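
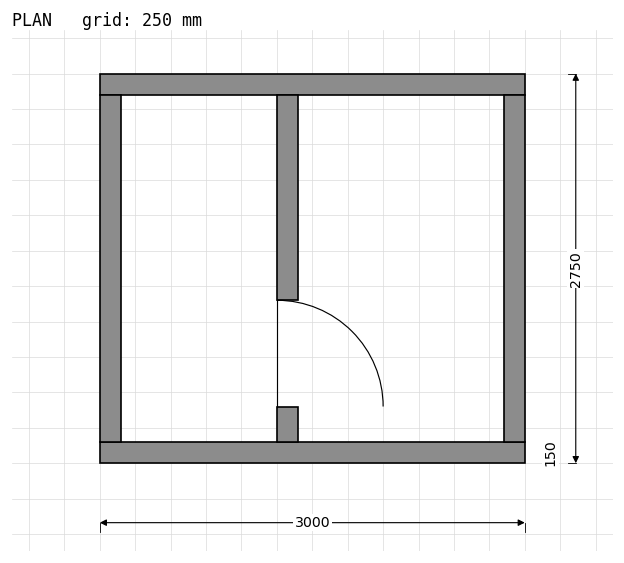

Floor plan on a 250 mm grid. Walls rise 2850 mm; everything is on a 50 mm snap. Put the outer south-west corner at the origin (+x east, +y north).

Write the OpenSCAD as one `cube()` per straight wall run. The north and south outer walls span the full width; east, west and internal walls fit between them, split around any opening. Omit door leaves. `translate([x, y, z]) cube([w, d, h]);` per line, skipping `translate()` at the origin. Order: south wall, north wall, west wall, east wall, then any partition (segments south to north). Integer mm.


cube([3000, 150, 2850]);
translate([0, 2600, 0]) cube([3000, 150, 2850]);
translate([0, 150, 0]) cube([150, 2450, 2850]);
translate([2850, 150, 0]) cube([150, 2450, 2850]);
translate([1250, 150, 0]) cube([150, 250, 2850]);
translate([1250, 1150, 0]) cube([150, 1450, 2850]);


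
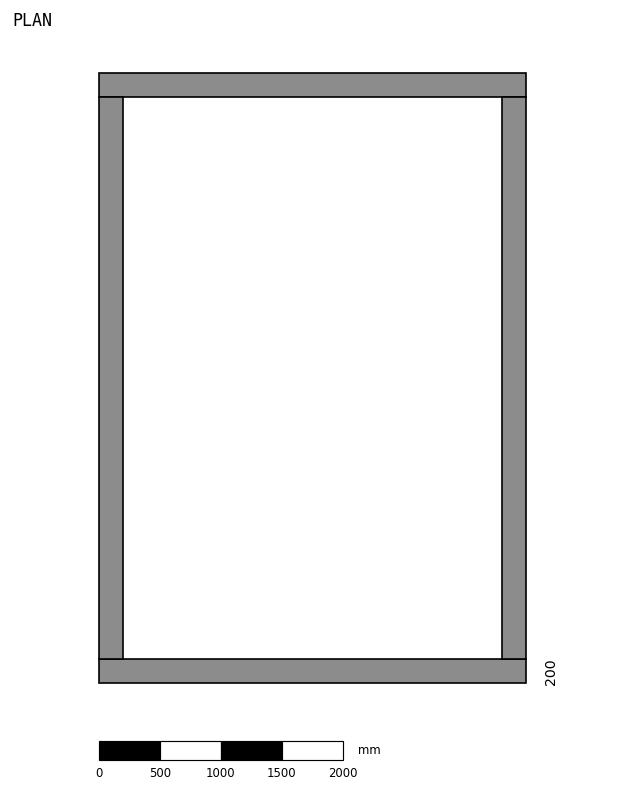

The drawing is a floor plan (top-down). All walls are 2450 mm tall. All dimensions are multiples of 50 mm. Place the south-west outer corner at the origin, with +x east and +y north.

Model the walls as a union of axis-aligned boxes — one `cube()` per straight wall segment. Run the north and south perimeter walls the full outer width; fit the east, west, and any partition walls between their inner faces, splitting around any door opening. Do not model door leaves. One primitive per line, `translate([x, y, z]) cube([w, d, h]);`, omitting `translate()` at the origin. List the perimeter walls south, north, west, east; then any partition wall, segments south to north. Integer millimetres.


cube([3500, 200, 2450]);
translate([0, 4800, 0]) cube([3500, 200, 2450]);
translate([0, 200, 0]) cube([200, 4600, 2450]);
translate([3300, 200, 0]) cube([200, 4600, 2450]);


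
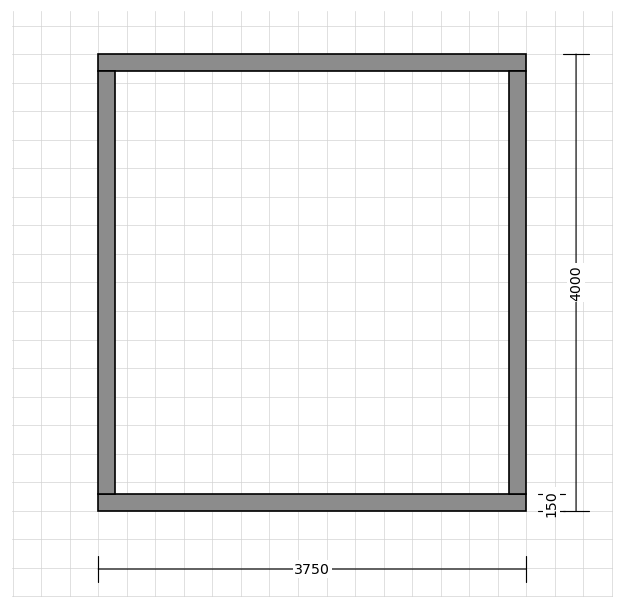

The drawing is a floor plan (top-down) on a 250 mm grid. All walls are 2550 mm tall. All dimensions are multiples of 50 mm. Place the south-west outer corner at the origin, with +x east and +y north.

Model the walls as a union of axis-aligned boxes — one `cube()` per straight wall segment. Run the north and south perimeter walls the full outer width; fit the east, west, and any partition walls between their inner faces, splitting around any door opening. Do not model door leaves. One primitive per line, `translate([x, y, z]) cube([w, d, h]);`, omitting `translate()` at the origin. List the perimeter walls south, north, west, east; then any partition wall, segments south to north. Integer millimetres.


cube([3750, 150, 2550]);
translate([0, 3850, 0]) cube([3750, 150, 2550]);
translate([0, 150, 0]) cube([150, 3700, 2550]);
translate([3600, 150, 0]) cube([150, 3700, 2550]);


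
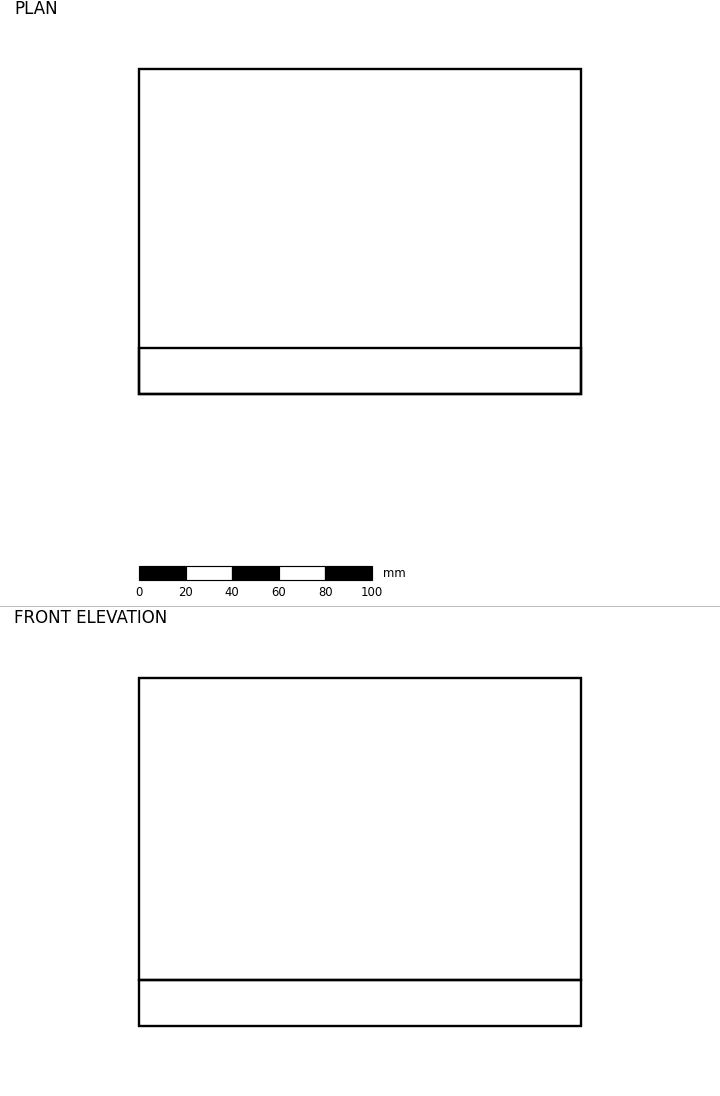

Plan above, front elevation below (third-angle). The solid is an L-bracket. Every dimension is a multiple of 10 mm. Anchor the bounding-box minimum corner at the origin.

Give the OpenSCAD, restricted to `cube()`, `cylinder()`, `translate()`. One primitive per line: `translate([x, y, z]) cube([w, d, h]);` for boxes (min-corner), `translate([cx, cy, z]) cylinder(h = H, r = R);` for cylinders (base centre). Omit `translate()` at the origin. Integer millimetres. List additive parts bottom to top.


cube([190, 140, 20]);
translate([0, 0, 20]) cube([190, 20, 130]);


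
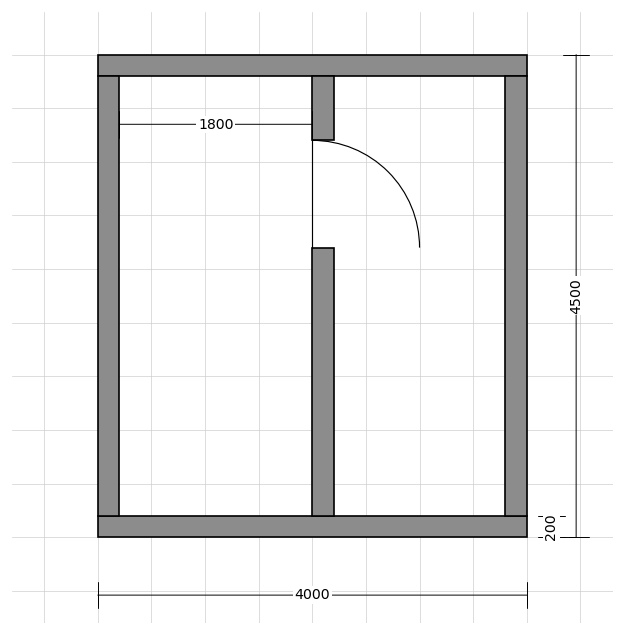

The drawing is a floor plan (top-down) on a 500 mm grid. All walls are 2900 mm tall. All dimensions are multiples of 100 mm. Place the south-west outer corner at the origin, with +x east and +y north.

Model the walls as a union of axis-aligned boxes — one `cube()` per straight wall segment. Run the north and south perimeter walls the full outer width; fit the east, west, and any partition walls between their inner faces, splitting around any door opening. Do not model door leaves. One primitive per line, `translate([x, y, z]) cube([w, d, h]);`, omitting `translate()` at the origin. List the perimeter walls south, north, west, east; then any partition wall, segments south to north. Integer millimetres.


cube([4000, 200, 2900]);
translate([0, 4300, 0]) cube([4000, 200, 2900]);
translate([0, 200, 0]) cube([200, 4100, 2900]);
translate([3800, 200, 0]) cube([200, 4100, 2900]);
translate([2000, 200, 0]) cube([200, 2500, 2900]);
translate([2000, 3700, 0]) cube([200, 600, 2900]);


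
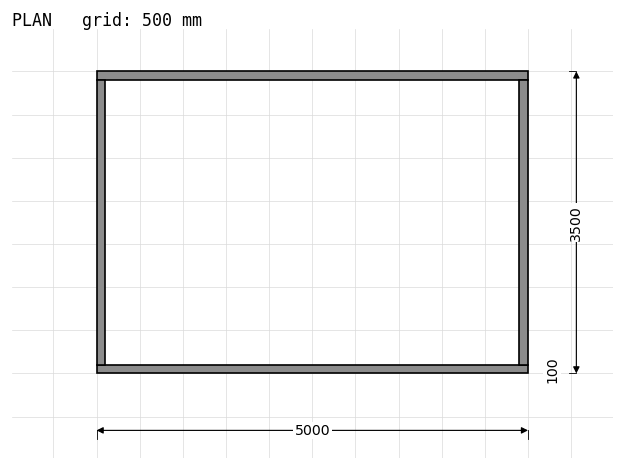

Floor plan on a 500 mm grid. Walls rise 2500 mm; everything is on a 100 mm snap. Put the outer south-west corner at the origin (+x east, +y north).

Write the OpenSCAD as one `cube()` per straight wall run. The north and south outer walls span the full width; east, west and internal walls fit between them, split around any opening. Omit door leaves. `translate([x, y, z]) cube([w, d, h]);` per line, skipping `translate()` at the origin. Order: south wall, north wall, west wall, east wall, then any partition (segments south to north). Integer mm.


cube([5000, 100, 2500]);
translate([0, 3400, 0]) cube([5000, 100, 2500]);
translate([0, 100, 0]) cube([100, 3300, 2500]);
translate([4900, 100, 0]) cube([100, 3300, 2500]);


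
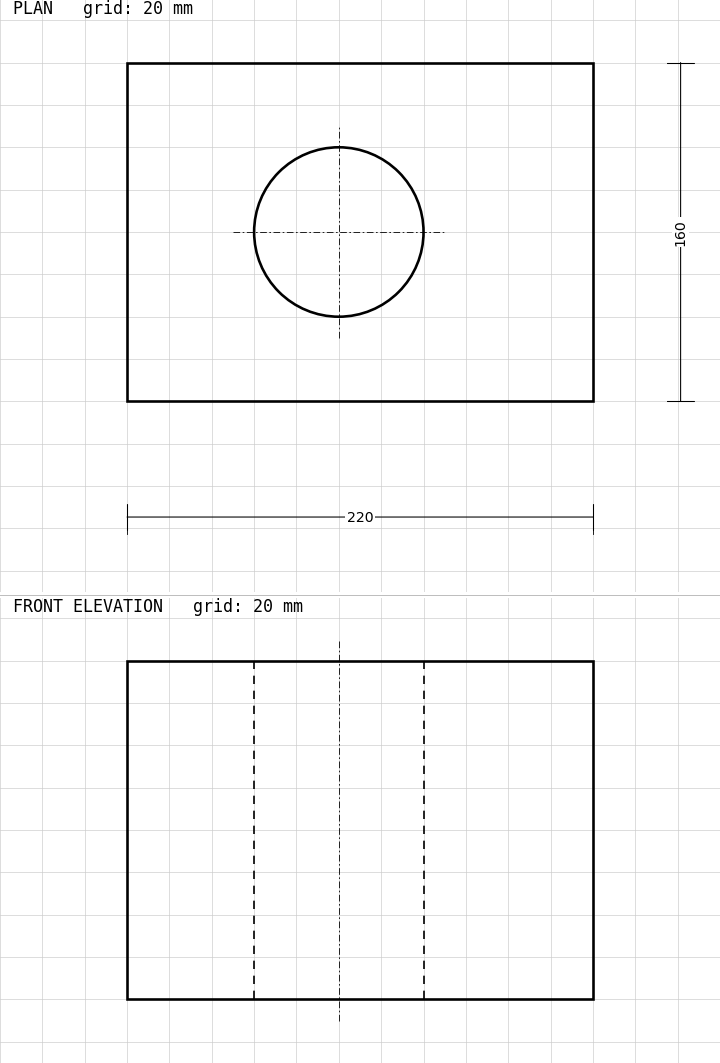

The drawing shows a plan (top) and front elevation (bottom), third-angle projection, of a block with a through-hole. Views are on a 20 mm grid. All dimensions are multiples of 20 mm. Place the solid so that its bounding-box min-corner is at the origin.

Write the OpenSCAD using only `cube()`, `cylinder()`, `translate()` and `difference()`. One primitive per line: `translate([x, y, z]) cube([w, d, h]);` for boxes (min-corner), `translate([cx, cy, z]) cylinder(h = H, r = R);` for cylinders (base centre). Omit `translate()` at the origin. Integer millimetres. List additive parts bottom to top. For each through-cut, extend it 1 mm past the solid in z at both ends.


difference() {
  cube([220, 160, 160]);
  translate([100, 80, -1]) cylinder(h = 162, r = 40);
}


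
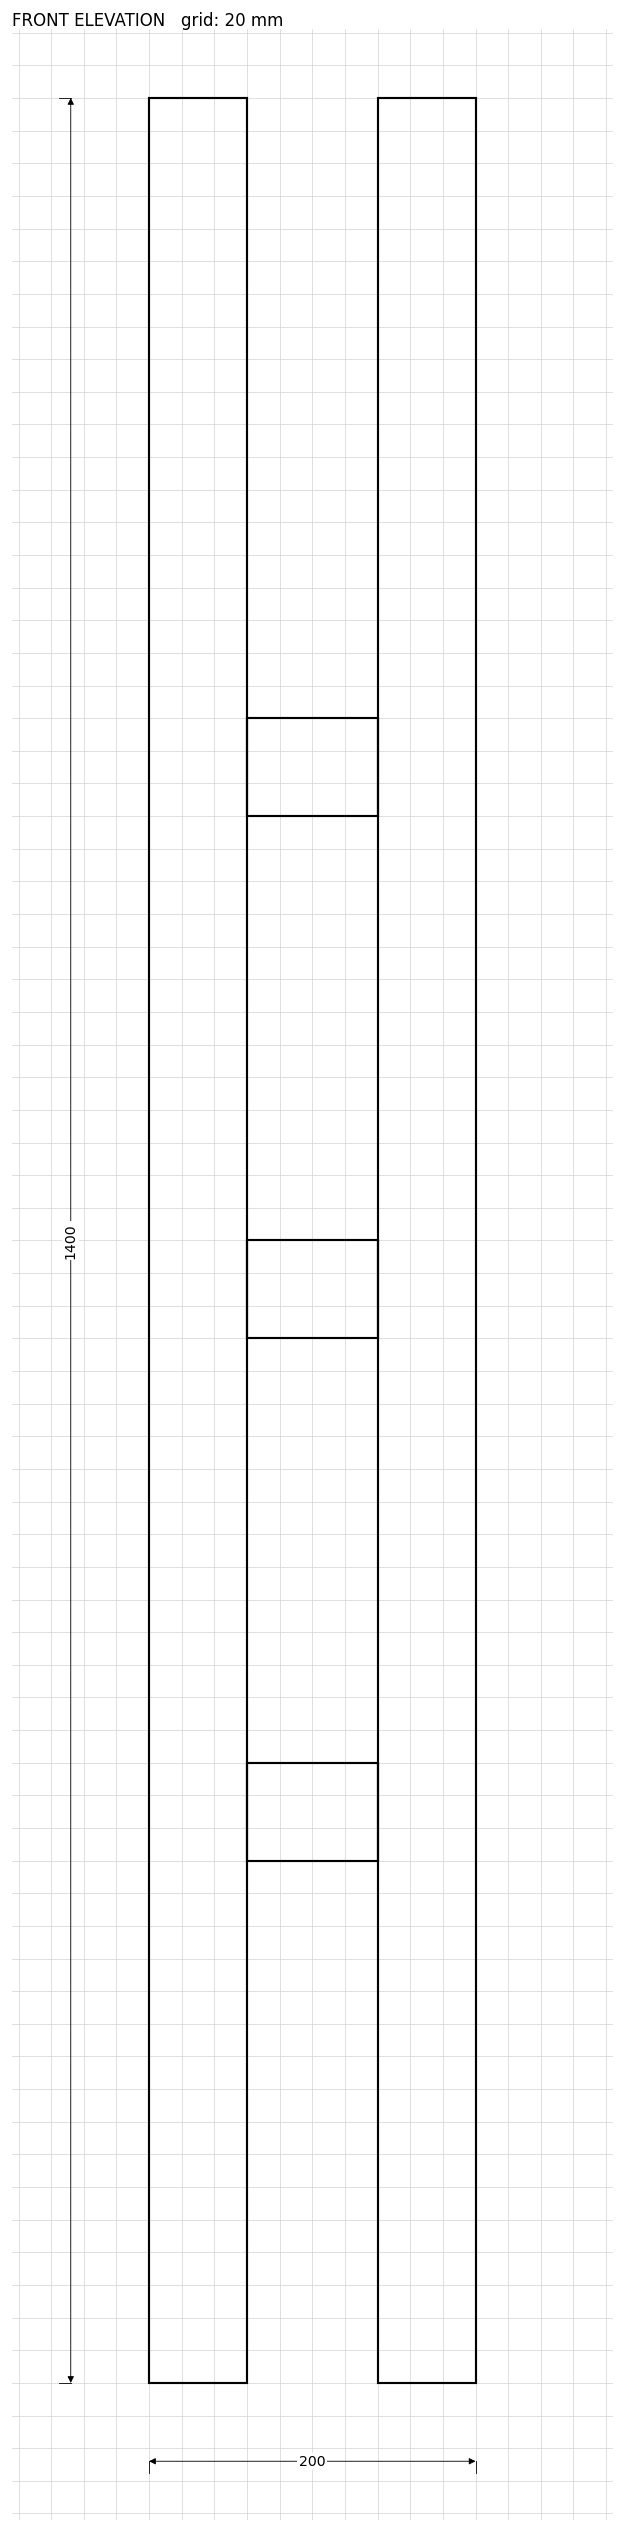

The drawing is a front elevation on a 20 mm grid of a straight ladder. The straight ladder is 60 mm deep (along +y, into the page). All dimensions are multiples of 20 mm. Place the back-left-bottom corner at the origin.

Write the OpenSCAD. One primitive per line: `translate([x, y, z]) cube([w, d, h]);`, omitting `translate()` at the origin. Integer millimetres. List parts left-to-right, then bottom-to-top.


cube([60, 60, 1400]);
translate([60, 0, 320]) cube([80, 60, 60]);
translate([60, 0, 640]) cube([80, 60, 60]);
translate([60, 0, 960]) cube([80, 60, 60]);
translate([140, 0, 0]) cube([60, 60, 1400]);


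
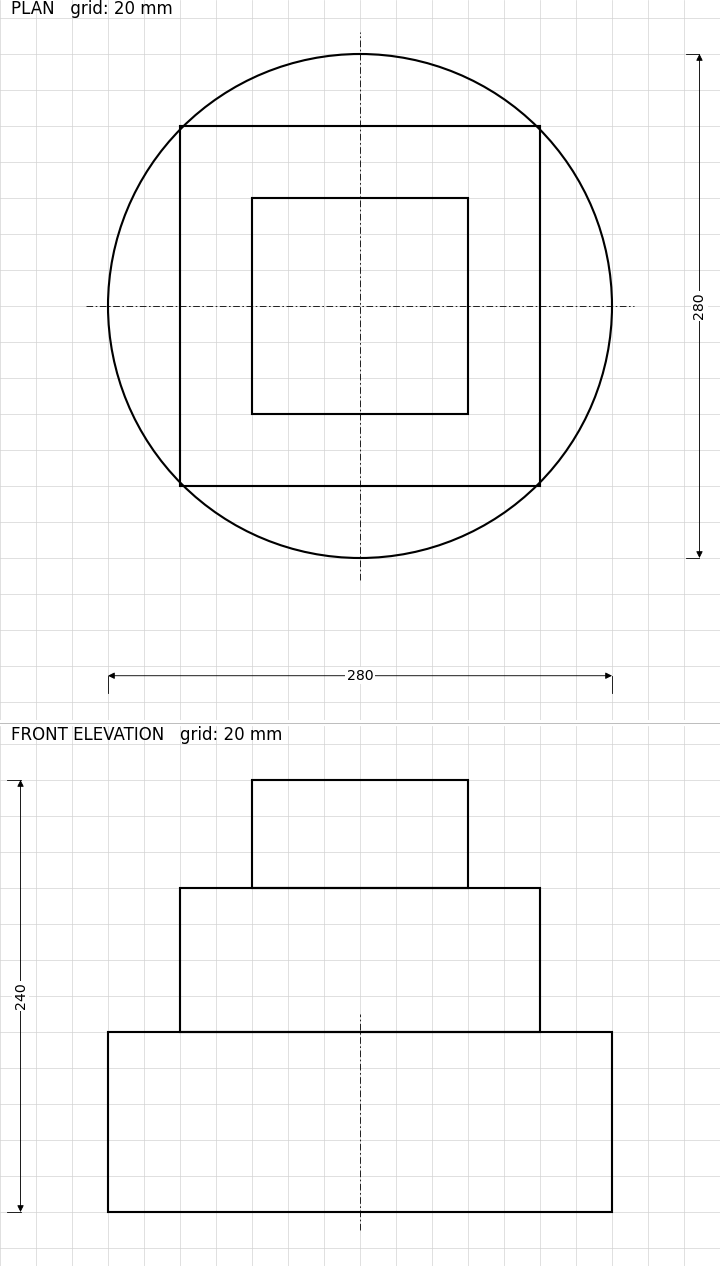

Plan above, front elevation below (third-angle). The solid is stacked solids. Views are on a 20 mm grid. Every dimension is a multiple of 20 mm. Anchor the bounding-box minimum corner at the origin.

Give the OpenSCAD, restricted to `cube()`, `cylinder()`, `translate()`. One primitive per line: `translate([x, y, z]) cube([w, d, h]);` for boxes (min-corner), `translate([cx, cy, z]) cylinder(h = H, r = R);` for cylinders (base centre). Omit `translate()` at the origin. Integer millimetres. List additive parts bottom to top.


translate([140, 140, 0]) cylinder(h = 100, r = 140);
translate([40, 40, 100]) cube([200, 200, 80]);
translate([80, 80, 180]) cube([120, 120, 60]);


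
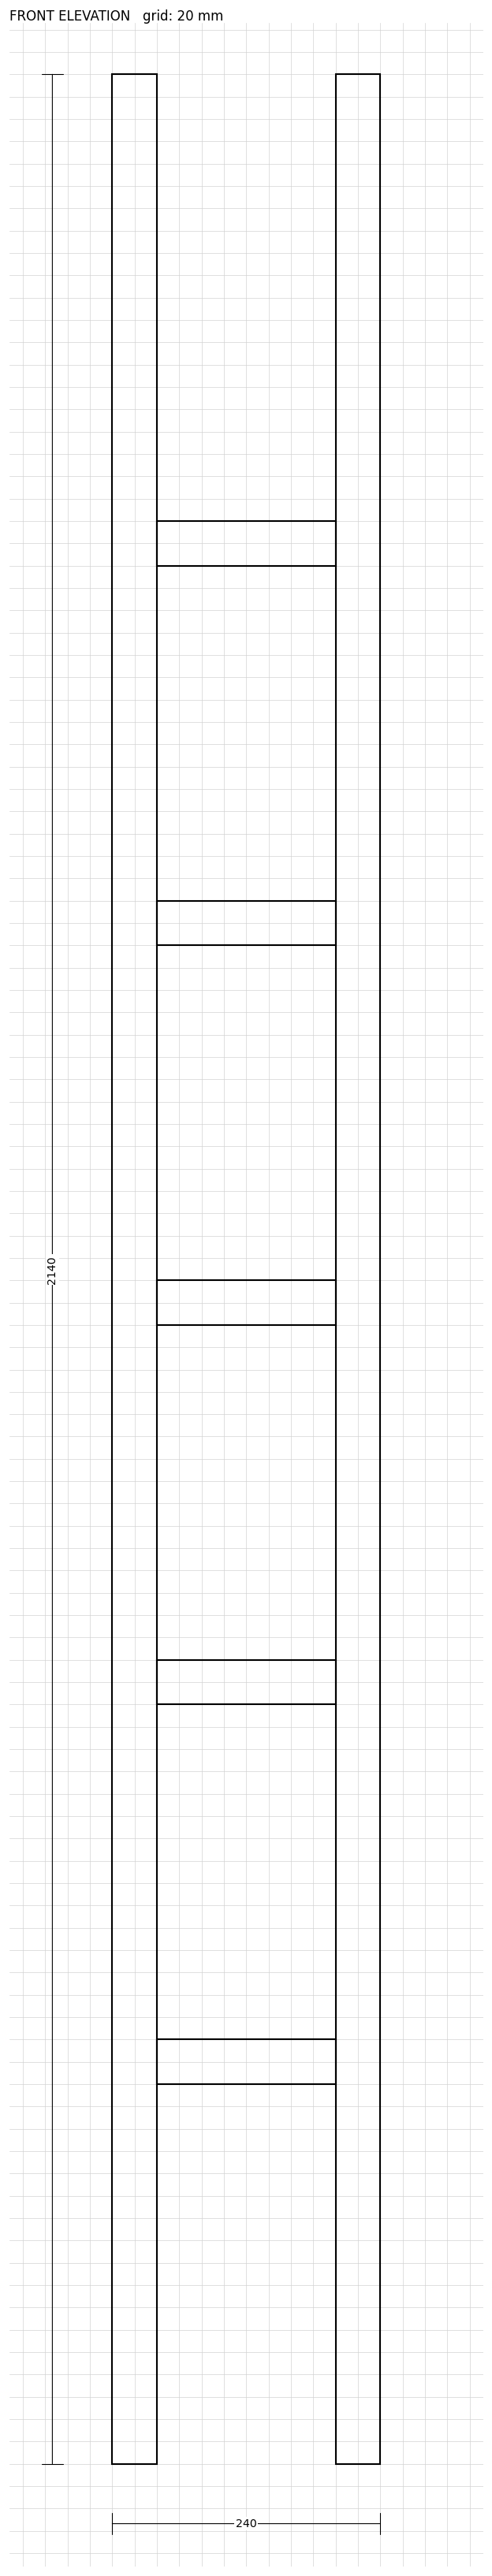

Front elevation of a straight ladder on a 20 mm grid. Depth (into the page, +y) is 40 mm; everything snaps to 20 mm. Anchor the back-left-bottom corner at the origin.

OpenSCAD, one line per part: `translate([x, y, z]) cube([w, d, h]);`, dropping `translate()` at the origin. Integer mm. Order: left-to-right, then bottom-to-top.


cube([40, 40, 2140]);
translate([40, 0, 340]) cube([160, 40, 40]);
translate([40, 0, 680]) cube([160, 40, 40]);
translate([40, 0, 1020]) cube([160, 40, 40]);
translate([40, 0, 1360]) cube([160, 40, 40]);
translate([40, 0, 1700]) cube([160, 40, 40]);
translate([200, 0, 0]) cube([40, 40, 2140]);


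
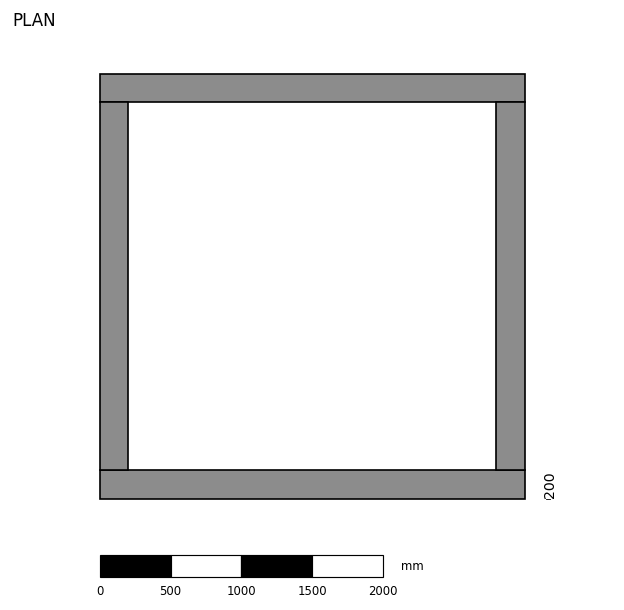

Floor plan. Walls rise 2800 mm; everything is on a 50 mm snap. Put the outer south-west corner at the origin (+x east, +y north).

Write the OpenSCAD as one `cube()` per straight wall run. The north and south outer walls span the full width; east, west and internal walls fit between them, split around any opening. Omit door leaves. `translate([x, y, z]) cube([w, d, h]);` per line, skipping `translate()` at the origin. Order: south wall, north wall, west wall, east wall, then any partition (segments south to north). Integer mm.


cube([3000, 200, 2800]);
translate([0, 2800, 0]) cube([3000, 200, 2800]);
translate([0, 200, 0]) cube([200, 2600, 2800]);
translate([2800, 200, 0]) cube([200, 2600, 2800]);


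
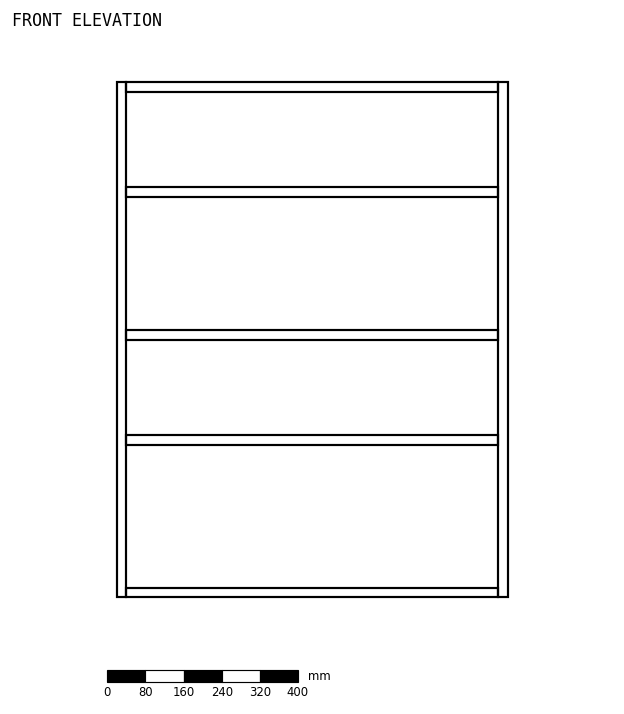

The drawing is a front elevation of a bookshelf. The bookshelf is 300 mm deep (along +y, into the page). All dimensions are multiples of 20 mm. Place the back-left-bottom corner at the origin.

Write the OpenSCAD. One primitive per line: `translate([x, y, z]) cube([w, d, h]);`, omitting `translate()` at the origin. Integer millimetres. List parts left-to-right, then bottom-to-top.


cube([20, 300, 1080]);
translate([20, 0, 0]) cube([780, 300, 20]);
translate([20, 0, 320]) cube([780, 300, 20]);
translate([20, 0, 540]) cube([780, 300, 20]);
translate([20, 0, 840]) cube([780, 300, 20]);
translate([20, 0, 1060]) cube([780, 300, 20]);
translate([800, 0, 0]) cube([20, 300, 1080]);


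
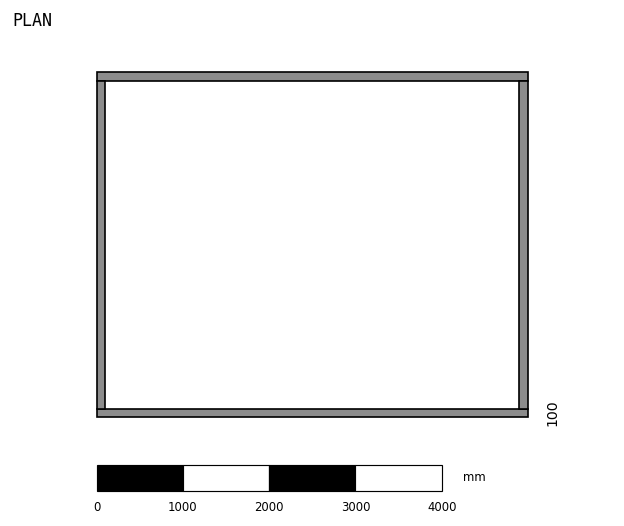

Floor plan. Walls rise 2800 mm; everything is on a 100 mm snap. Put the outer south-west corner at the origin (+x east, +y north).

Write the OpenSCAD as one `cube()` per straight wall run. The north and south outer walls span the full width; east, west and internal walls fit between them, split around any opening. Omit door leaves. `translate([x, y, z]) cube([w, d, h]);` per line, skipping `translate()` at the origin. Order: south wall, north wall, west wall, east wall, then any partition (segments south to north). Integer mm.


cube([5000, 100, 2800]);
translate([0, 3900, 0]) cube([5000, 100, 2800]);
translate([0, 100, 0]) cube([100, 3800, 2800]);
translate([4900, 100, 0]) cube([100, 3800, 2800]);


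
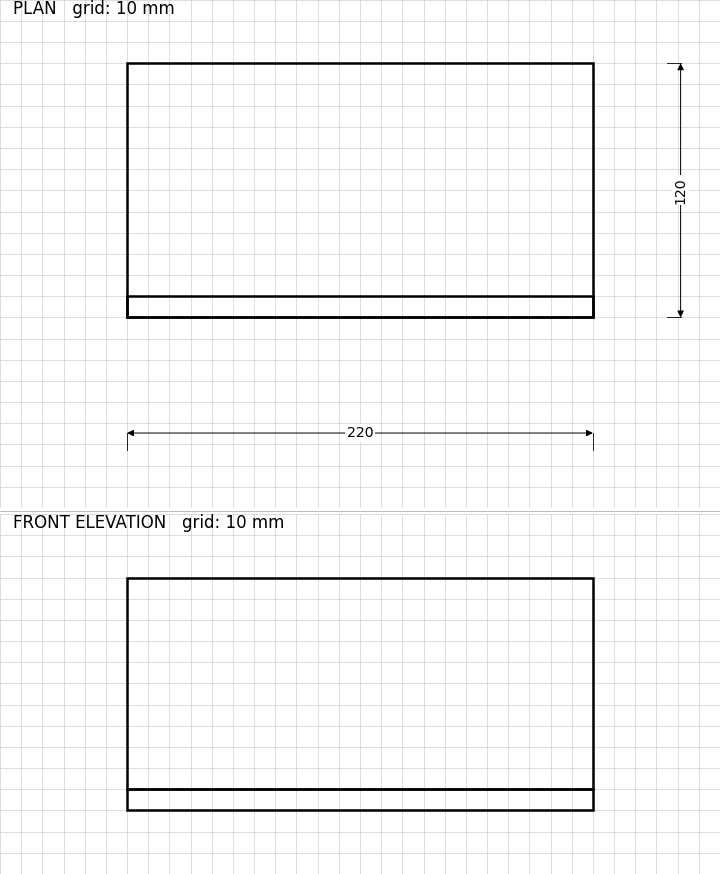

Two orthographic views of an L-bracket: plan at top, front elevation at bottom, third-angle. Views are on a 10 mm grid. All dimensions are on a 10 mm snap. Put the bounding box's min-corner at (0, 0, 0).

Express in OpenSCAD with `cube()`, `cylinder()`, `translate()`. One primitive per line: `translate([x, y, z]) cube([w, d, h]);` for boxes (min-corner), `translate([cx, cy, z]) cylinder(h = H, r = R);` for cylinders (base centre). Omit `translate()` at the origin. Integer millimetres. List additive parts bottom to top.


cube([220, 120, 10]);
translate([0, 0, 10]) cube([220, 10, 100]);


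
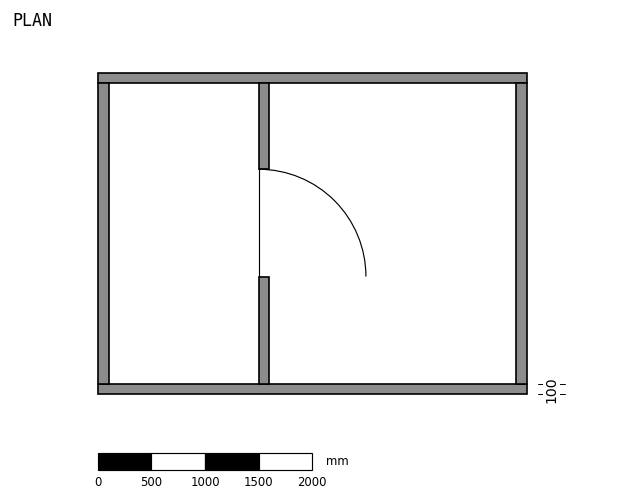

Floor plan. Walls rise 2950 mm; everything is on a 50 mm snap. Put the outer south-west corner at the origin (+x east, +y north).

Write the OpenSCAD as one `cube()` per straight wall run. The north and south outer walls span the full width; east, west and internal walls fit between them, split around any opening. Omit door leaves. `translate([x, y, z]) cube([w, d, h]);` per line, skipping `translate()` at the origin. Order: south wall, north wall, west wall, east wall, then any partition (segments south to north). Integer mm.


cube([4000, 100, 2950]);
translate([0, 2900, 0]) cube([4000, 100, 2950]);
translate([0, 100, 0]) cube([100, 2800, 2950]);
translate([3900, 100, 0]) cube([100, 2800, 2950]);
translate([1500, 100, 0]) cube([100, 1000, 2950]);
translate([1500, 2100, 0]) cube([100, 800, 2950]);


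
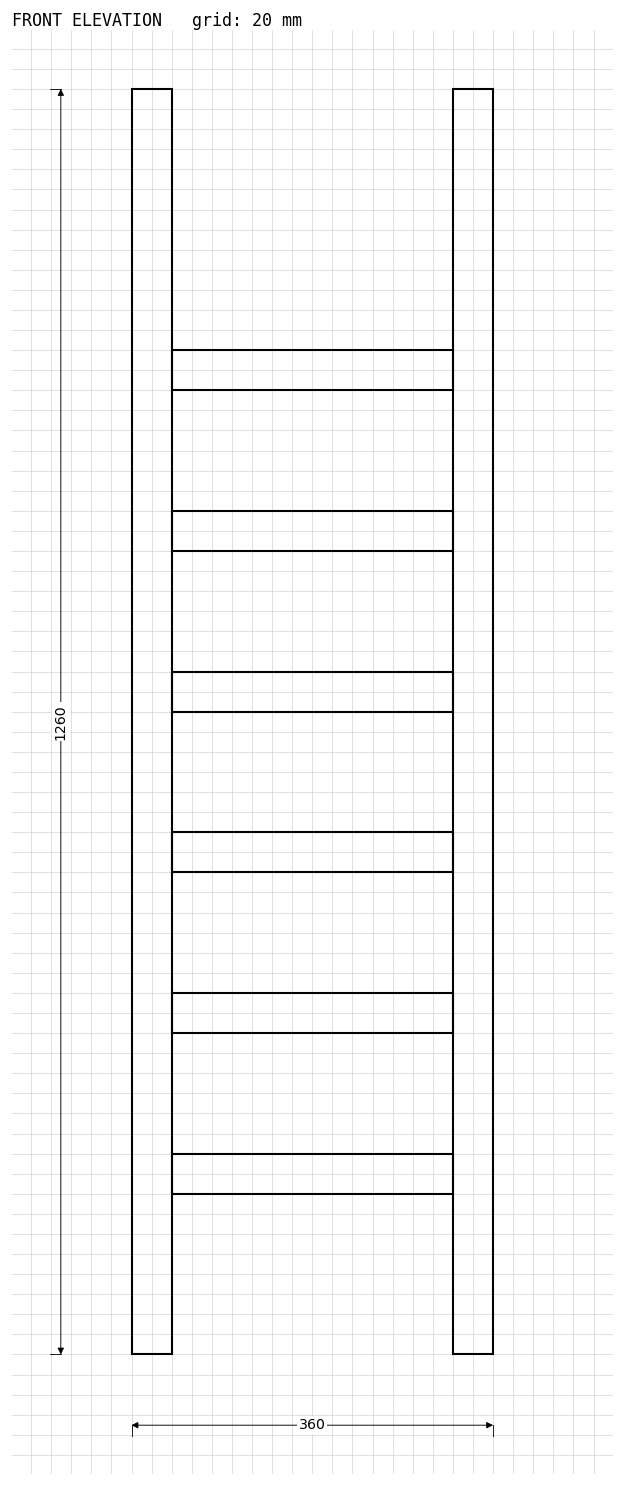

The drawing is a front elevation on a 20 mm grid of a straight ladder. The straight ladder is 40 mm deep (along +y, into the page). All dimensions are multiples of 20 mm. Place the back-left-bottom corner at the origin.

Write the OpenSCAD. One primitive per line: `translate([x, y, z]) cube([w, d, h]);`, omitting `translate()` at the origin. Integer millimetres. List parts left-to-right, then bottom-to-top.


cube([40, 40, 1260]);
translate([40, 0, 160]) cube([280, 40, 40]);
translate([40, 0, 320]) cube([280, 40, 40]);
translate([40, 0, 480]) cube([280, 40, 40]);
translate([40, 0, 640]) cube([280, 40, 40]);
translate([40, 0, 800]) cube([280, 40, 40]);
translate([40, 0, 960]) cube([280, 40, 40]);
translate([320, 0, 0]) cube([40, 40, 1260]);


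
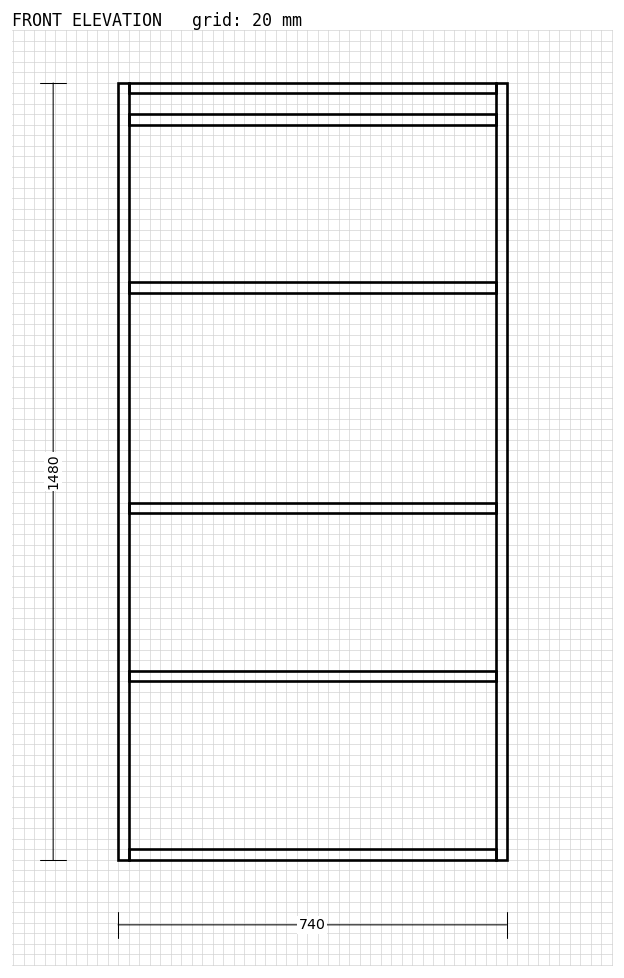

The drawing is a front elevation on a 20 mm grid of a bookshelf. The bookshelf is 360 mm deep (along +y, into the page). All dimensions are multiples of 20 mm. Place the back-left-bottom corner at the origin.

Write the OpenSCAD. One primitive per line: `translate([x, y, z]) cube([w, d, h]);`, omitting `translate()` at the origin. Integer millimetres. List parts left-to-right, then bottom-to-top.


cube([20, 360, 1480]);
translate([20, 0, 0]) cube([700, 360, 20]);
translate([20, 0, 340]) cube([700, 360, 20]);
translate([20, 0, 660]) cube([700, 360, 20]);
translate([20, 0, 1080]) cube([700, 360, 20]);
translate([20, 0, 1400]) cube([700, 360, 20]);
translate([20, 0, 1460]) cube([700, 360, 20]);
translate([720, 0, 0]) cube([20, 360, 1480]);


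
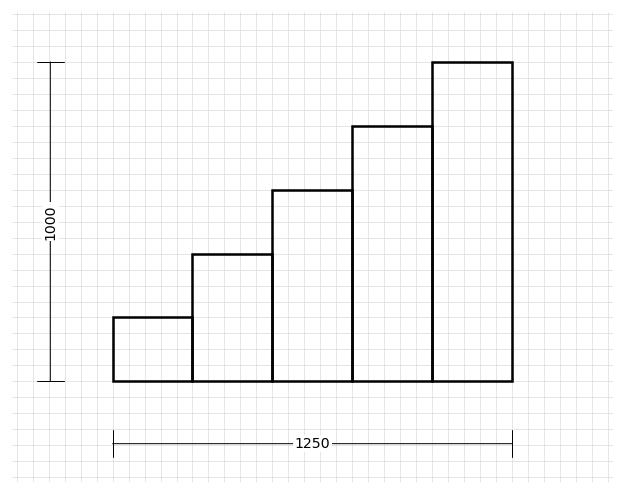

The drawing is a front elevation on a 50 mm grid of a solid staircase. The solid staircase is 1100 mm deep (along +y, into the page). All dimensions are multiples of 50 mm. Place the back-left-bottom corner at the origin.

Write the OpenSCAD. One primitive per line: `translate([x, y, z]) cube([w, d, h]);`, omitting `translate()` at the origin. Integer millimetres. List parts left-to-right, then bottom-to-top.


cube([250, 1100, 200]);
translate([250, 0, 0]) cube([250, 1100, 400]);
translate([500, 0, 0]) cube([250, 1100, 600]);
translate([750, 0, 0]) cube([250, 1100, 800]);
translate([1000, 0, 0]) cube([250, 1100, 1000]);


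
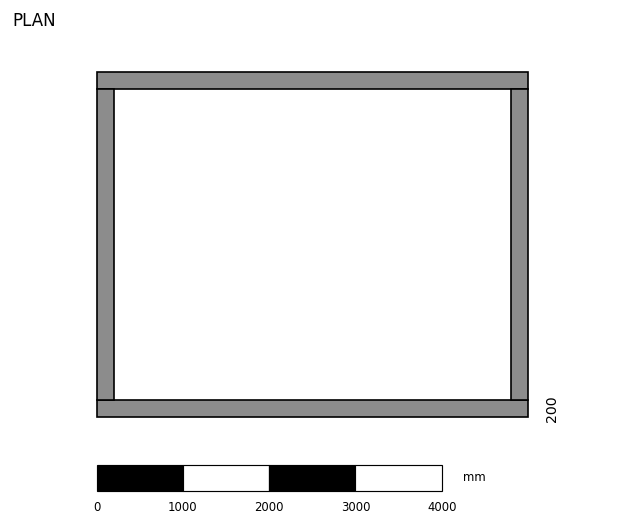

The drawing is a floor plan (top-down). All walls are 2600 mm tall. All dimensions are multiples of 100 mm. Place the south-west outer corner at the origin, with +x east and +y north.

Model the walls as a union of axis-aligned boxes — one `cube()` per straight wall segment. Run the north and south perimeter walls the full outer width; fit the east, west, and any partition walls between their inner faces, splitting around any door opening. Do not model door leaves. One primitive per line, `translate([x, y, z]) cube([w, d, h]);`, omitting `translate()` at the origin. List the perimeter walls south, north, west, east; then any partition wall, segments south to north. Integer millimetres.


cube([5000, 200, 2600]);
translate([0, 3800, 0]) cube([5000, 200, 2600]);
translate([0, 200, 0]) cube([200, 3600, 2600]);
translate([4800, 200, 0]) cube([200, 3600, 2600]);


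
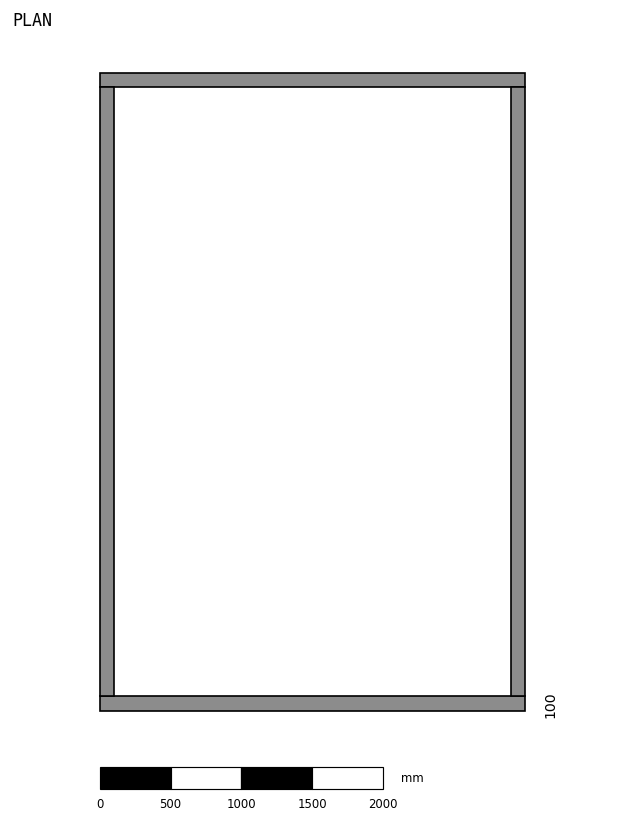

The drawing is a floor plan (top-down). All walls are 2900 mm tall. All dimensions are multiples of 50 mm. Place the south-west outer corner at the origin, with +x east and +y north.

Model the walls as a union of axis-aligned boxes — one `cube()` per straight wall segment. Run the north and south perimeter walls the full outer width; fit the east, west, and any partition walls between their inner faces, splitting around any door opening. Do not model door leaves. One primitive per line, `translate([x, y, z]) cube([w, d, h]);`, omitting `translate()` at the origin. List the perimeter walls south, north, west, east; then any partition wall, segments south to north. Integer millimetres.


cube([3000, 100, 2900]);
translate([0, 4400, 0]) cube([3000, 100, 2900]);
translate([0, 100, 0]) cube([100, 4300, 2900]);
translate([2900, 100, 0]) cube([100, 4300, 2900]);


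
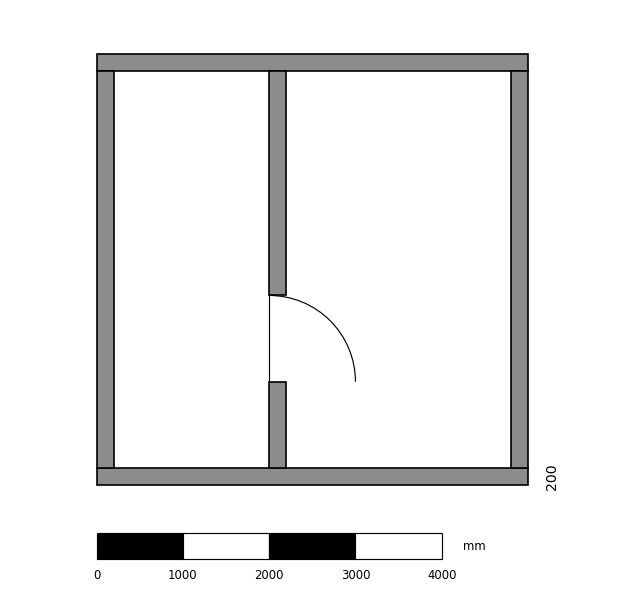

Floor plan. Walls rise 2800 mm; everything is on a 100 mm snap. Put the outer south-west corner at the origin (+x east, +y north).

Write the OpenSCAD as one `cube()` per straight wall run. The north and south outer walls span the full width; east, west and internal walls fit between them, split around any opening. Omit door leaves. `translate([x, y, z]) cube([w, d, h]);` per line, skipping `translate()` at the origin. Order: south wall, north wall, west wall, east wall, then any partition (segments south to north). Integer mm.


cube([5000, 200, 2800]);
translate([0, 4800, 0]) cube([5000, 200, 2800]);
translate([0, 200, 0]) cube([200, 4600, 2800]);
translate([4800, 200, 0]) cube([200, 4600, 2800]);
translate([2000, 200, 0]) cube([200, 1000, 2800]);
translate([2000, 2200, 0]) cube([200, 2600, 2800]);


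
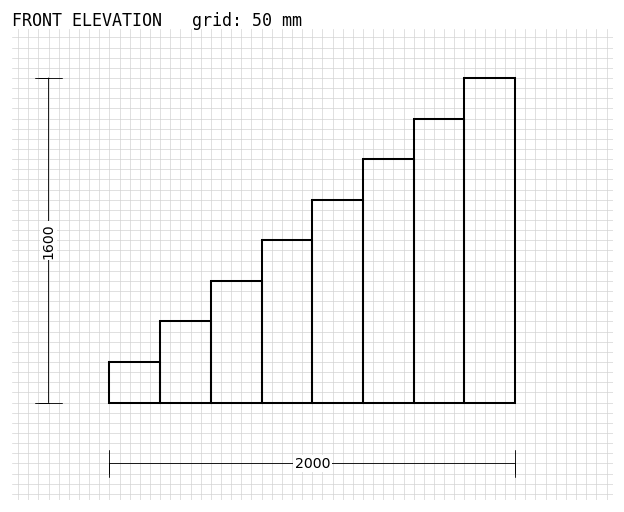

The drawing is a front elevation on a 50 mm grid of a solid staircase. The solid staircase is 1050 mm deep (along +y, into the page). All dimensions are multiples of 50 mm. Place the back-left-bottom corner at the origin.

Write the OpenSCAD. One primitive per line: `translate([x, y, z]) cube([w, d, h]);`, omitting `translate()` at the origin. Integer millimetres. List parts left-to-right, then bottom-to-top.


cube([250, 1050, 200]);
translate([250, 0, 0]) cube([250, 1050, 400]);
translate([500, 0, 0]) cube([250, 1050, 600]);
translate([750, 0, 0]) cube([250, 1050, 800]);
translate([1000, 0, 0]) cube([250, 1050, 1000]);
translate([1250, 0, 0]) cube([250, 1050, 1200]);
translate([1500, 0, 0]) cube([250, 1050, 1400]);
translate([1750, 0, 0]) cube([250, 1050, 1600]);


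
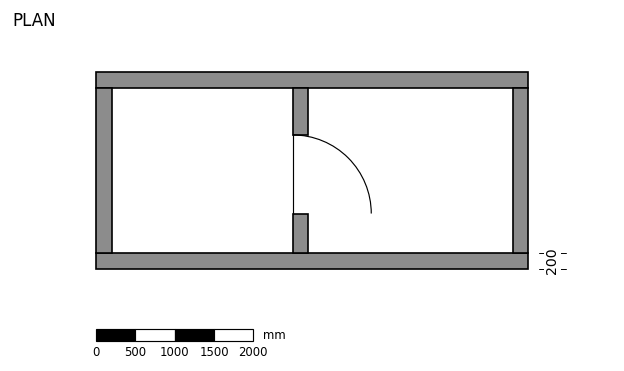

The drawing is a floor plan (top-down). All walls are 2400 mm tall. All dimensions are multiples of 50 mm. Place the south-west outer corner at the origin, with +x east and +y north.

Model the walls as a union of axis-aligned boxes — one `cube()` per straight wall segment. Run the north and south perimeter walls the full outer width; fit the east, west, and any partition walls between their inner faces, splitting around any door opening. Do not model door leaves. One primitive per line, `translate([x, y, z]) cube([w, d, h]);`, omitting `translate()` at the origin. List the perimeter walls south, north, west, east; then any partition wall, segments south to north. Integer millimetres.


cube([5500, 200, 2400]);
translate([0, 2300, 0]) cube([5500, 200, 2400]);
translate([0, 200, 0]) cube([200, 2100, 2400]);
translate([5300, 200, 0]) cube([200, 2100, 2400]);
translate([2500, 200, 0]) cube([200, 500, 2400]);
translate([2500, 1700, 0]) cube([200, 600, 2400]);


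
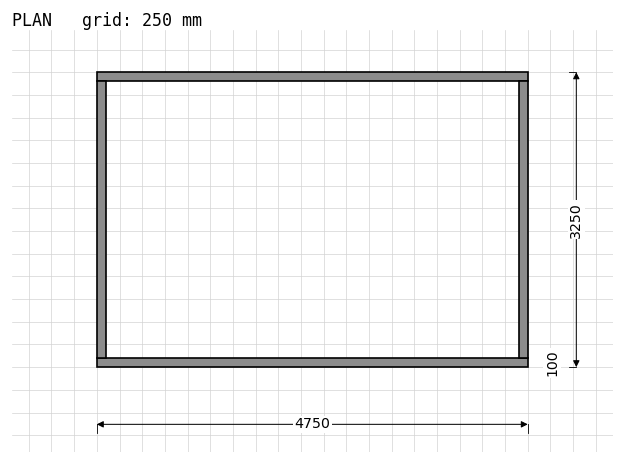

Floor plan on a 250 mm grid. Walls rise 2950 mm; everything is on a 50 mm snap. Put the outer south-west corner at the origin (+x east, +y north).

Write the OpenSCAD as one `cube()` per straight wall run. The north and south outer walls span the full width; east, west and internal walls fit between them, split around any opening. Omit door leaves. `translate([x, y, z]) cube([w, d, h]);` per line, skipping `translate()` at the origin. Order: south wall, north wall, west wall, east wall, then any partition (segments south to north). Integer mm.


cube([4750, 100, 2950]);
translate([0, 3150, 0]) cube([4750, 100, 2950]);
translate([0, 100, 0]) cube([100, 3050, 2950]);
translate([4650, 100, 0]) cube([100, 3050, 2950]);


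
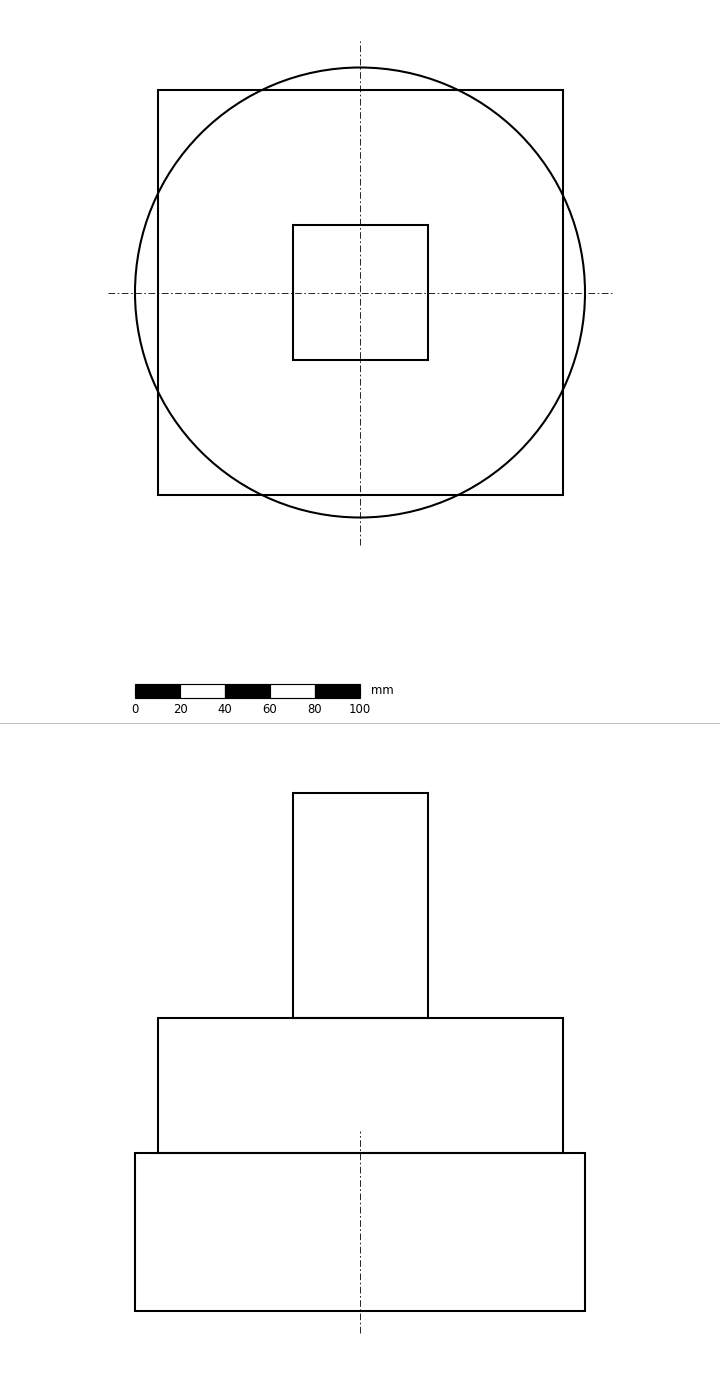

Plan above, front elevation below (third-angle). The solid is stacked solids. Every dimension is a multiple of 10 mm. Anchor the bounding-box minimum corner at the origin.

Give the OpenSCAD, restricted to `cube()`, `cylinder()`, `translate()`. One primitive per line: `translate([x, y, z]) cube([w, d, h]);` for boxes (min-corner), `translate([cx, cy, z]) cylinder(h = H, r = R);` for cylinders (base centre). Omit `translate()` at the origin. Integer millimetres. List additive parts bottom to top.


translate([100, 100, 0]) cylinder(h = 70, r = 100);
translate([10, 10, 70]) cube([180, 180, 60]);
translate([70, 70, 130]) cube([60, 60, 100]);


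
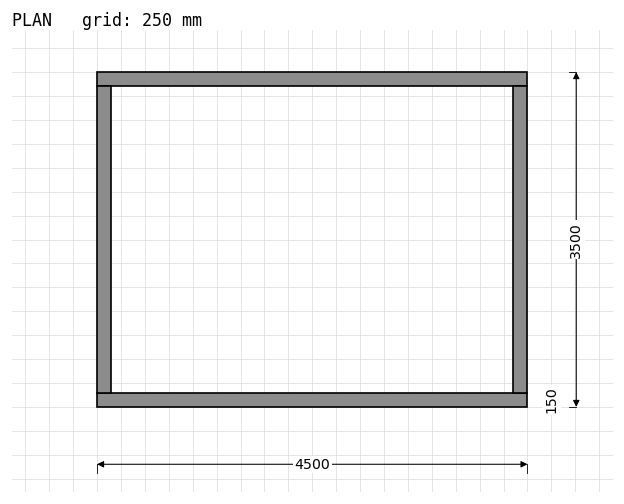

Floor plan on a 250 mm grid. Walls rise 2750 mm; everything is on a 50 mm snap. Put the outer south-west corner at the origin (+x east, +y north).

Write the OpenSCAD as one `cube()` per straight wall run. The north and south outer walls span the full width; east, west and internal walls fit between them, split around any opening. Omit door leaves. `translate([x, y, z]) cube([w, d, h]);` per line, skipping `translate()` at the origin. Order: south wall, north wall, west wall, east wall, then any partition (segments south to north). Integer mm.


cube([4500, 150, 2750]);
translate([0, 3350, 0]) cube([4500, 150, 2750]);
translate([0, 150, 0]) cube([150, 3200, 2750]);
translate([4350, 150, 0]) cube([150, 3200, 2750]);


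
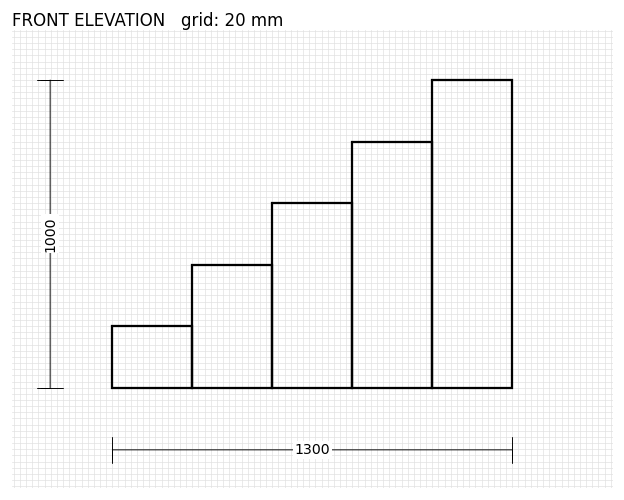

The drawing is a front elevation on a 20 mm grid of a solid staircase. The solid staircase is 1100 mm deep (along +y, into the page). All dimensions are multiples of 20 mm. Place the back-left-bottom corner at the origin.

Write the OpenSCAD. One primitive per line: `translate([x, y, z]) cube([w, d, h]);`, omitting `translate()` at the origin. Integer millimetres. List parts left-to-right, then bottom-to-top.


cube([260, 1100, 200]);
translate([260, 0, 0]) cube([260, 1100, 400]);
translate([520, 0, 0]) cube([260, 1100, 600]);
translate([780, 0, 0]) cube([260, 1100, 800]);
translate([1040, 0, 0]) cube([260, 1100, 1000]);


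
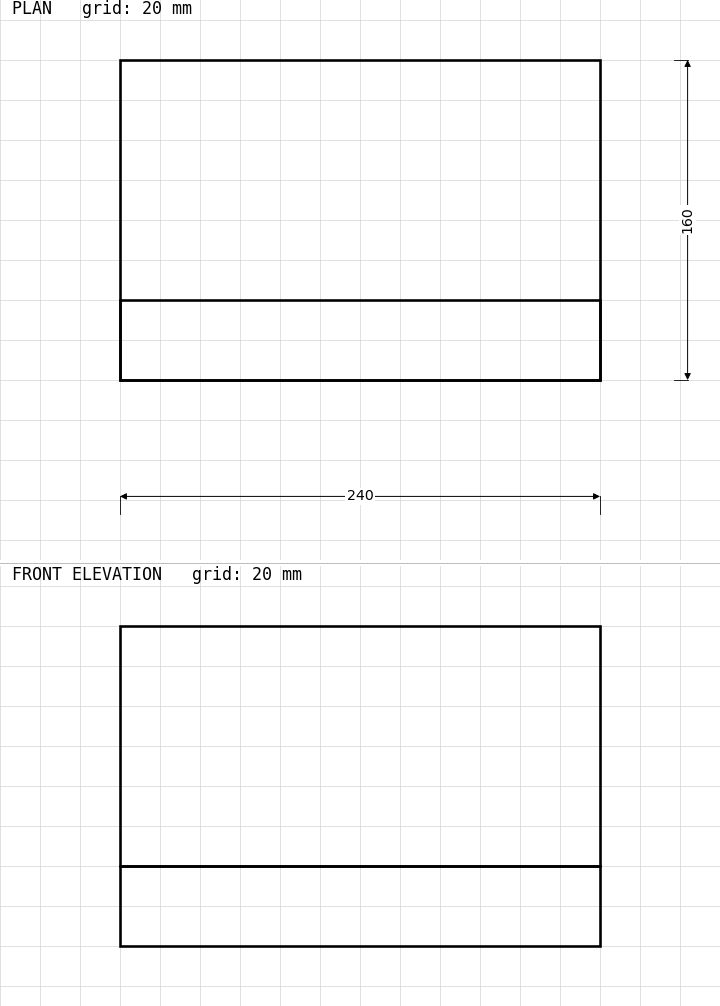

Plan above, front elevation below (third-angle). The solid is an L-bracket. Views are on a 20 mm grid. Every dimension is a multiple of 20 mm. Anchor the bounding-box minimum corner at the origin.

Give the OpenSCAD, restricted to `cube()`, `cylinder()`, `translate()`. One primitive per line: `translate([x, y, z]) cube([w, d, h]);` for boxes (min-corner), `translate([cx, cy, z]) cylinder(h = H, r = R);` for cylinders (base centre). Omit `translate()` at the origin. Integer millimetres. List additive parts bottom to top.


cube([240, 160, 40]);
translate([0, 0, 40]) cube([240, 40, 120]);


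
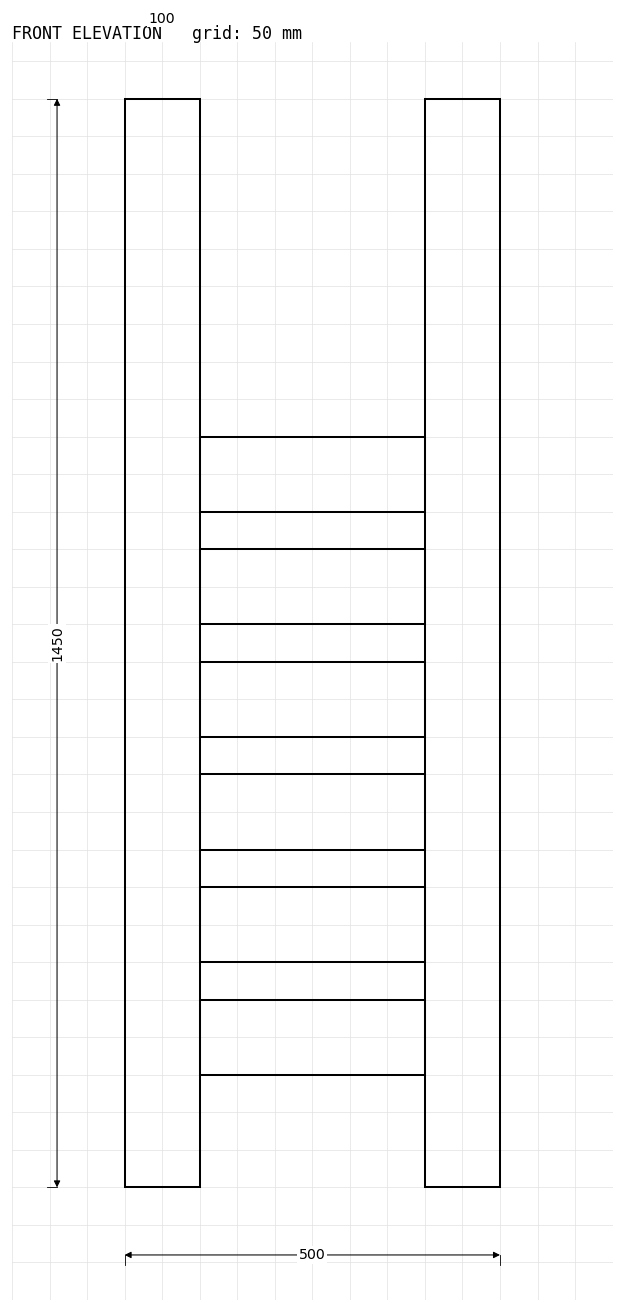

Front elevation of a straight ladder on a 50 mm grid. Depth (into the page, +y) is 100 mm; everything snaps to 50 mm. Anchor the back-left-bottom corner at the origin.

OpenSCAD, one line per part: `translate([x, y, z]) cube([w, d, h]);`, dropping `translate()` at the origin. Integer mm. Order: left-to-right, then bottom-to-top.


cube([100, 100, 1450]);
translate([100, 0, 150]) cube([300, 100, 100]);
translate([100, 0, 300]) cube([300, 100, 100]);
translate([100, 0, 450]) cube([300, 100, 100]);
translate([100, 0, 600]) cube([300, 100, 100]);
translate([100, 0, 750]) cube([300, 100, 100]);
translate([100, 0, 900]) cube([300, 100, 100]);
translate([400, 0, 0]) cube([100, 100, 1450]);


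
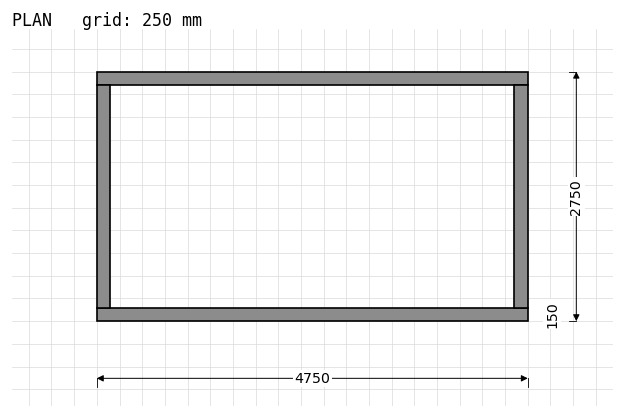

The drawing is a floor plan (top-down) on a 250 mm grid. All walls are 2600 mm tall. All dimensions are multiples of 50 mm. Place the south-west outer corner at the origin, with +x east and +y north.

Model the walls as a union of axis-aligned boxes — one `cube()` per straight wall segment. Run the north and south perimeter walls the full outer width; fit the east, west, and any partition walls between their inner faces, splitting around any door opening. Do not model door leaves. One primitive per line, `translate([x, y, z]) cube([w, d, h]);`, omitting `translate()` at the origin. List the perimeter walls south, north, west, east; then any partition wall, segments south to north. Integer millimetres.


cube([4750, 150, 2600]);
translate([0, 2600, 0]) cube([4750, 150, 2600]);
translate([0, 150, 0]) cube([150, 2450, 2600]);
translate([4600, 150, 0]) cube([150, 2450, 2600]);


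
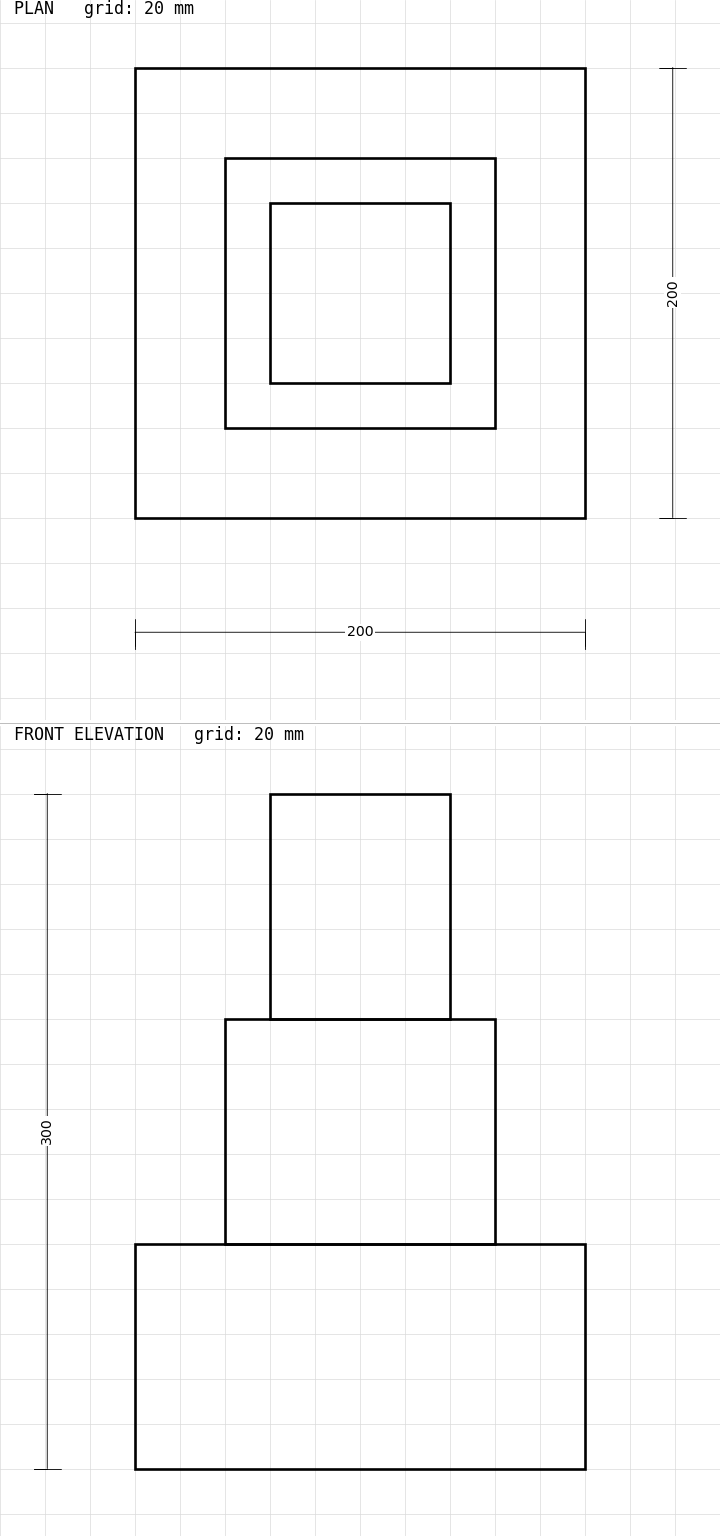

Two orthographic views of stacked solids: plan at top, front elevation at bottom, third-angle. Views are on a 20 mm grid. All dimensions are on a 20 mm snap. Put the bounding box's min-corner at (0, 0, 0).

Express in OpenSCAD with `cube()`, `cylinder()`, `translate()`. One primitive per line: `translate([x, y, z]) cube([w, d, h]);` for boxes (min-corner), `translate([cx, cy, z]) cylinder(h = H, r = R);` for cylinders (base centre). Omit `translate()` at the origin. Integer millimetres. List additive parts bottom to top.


cube([200, 200, 100]);
translate([40, 40, 100]) cube([120, 120, 100]);
translate([60, 60, 200]) cube([80, 80, 100]);


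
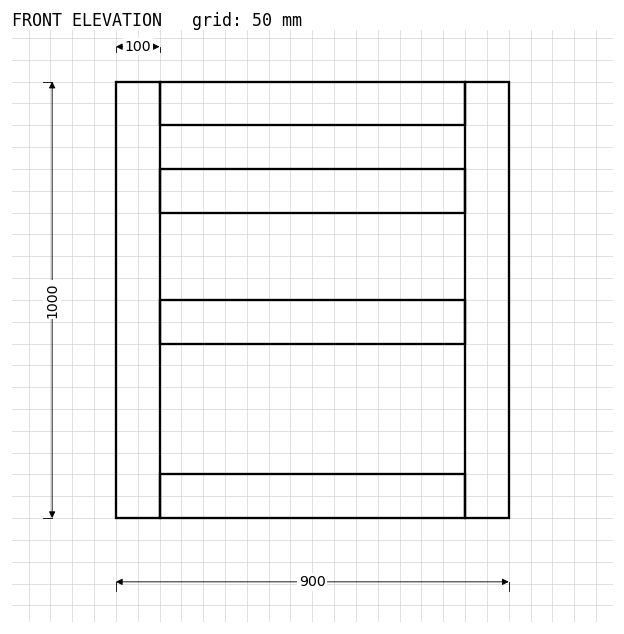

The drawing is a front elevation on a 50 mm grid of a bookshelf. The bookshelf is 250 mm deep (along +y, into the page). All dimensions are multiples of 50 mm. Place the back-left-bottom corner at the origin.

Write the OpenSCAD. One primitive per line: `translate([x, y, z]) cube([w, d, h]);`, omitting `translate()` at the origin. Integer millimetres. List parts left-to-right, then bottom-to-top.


cube([100, 250, 1000]);
translate([100, 0, 0]) cube([700, 250, 100]);
translate([100, 0, 400]) cube([700, 250, 100]);
translate([100, 0, 700]) cube([700, 250, 100]);
translate([100, 0, 900]) cube([700, 250, 100]);
translate([800, 0, 0]) cube([100, 250, 1000]);


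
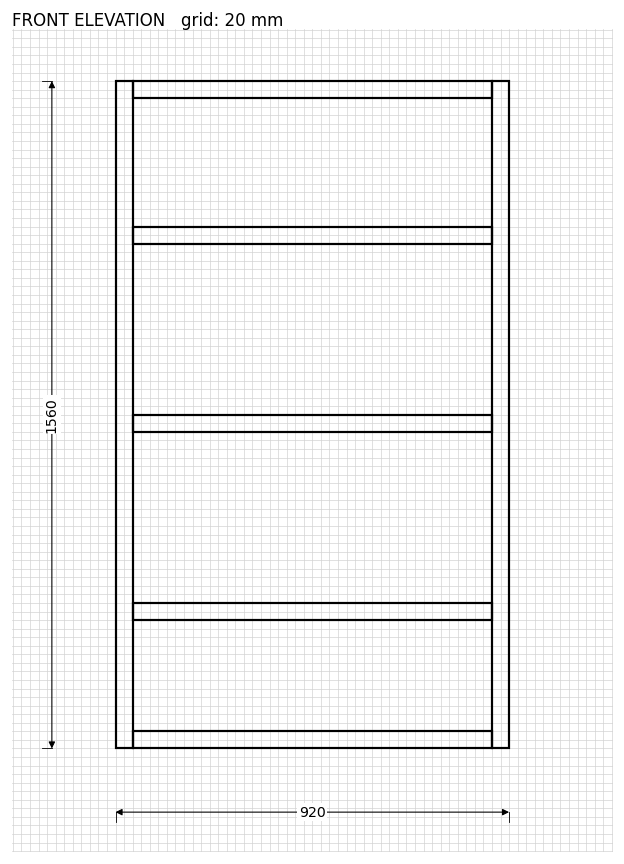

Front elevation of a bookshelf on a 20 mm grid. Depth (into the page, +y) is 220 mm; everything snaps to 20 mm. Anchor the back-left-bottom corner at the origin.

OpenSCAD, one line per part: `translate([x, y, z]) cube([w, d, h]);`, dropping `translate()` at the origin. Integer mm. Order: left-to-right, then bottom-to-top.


cube([40, 220, 1560]);
translate([40, 0, 0]) cube([840, 220, 40]);
translate([40, 0, 300]) cube([840, 220, 40]);
translate([40, 0, 740]) cube([840, 220, 40]);
translate([40, 0, 1180]) cube([840, 220, 40]);
translate([40, 0, 1520]) cube([840, 220, 40]);
translate([880, 0, 0]) cube([40, 220, 1560]);


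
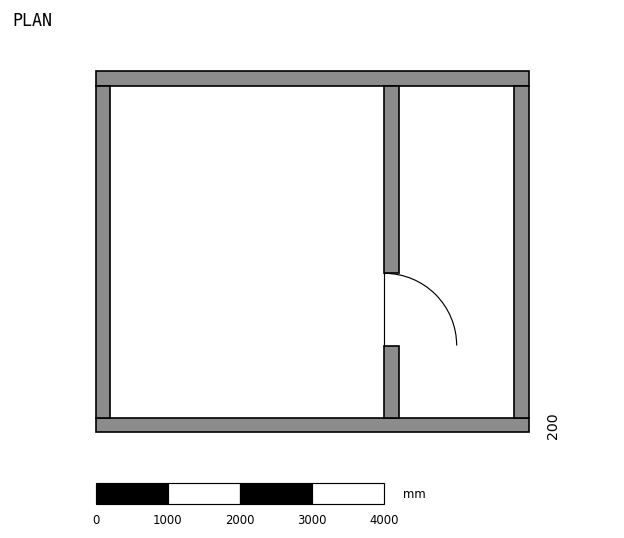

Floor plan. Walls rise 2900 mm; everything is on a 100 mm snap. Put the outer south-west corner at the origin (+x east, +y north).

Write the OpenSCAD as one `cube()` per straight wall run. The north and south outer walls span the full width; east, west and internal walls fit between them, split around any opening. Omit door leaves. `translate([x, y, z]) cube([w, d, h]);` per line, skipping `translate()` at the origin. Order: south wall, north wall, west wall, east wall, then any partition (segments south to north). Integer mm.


cube([6000, 200, 2900]);
translate([0, 4800, 0]) cube([6000, 200, 2900]);
translate([0, 200, 0]) cube([200, 4600, 2900]);
translate([5800, 200, 0]) cube([200, 4600, 2900]);
translate([4000, 200, 0]) cube([200, 1000, 2900]);
translate([4000, 2200, 0]) cube([200, 2600, 2900]);


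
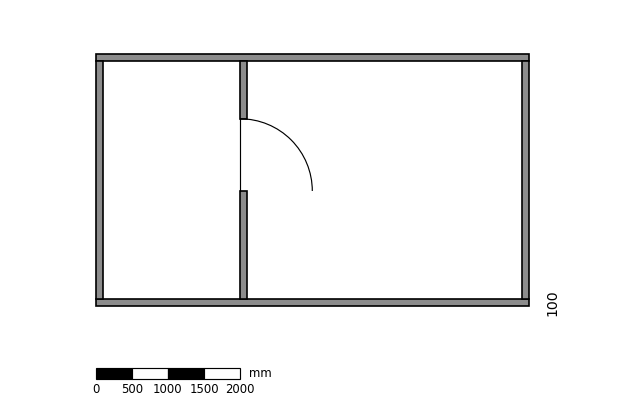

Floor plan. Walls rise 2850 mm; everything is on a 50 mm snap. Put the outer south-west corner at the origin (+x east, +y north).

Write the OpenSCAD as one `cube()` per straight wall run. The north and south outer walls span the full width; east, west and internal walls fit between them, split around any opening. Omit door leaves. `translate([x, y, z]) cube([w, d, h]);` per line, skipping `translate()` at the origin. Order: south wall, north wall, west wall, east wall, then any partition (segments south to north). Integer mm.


cube([6000, 100, 2850]);
translate([0, 3400, 0]) cube([6000, 100, 2850]);
translate([0, 100, 0]) cube([100, 3300, 2850]);
translate([5900, 100, 0]) cube([100, 3300, 2850]);
translate([2000, 100, 0]) cube([100, 1500, 2850]);
translate([2000, 2600, 0]) cube([100, 800, 2850]);


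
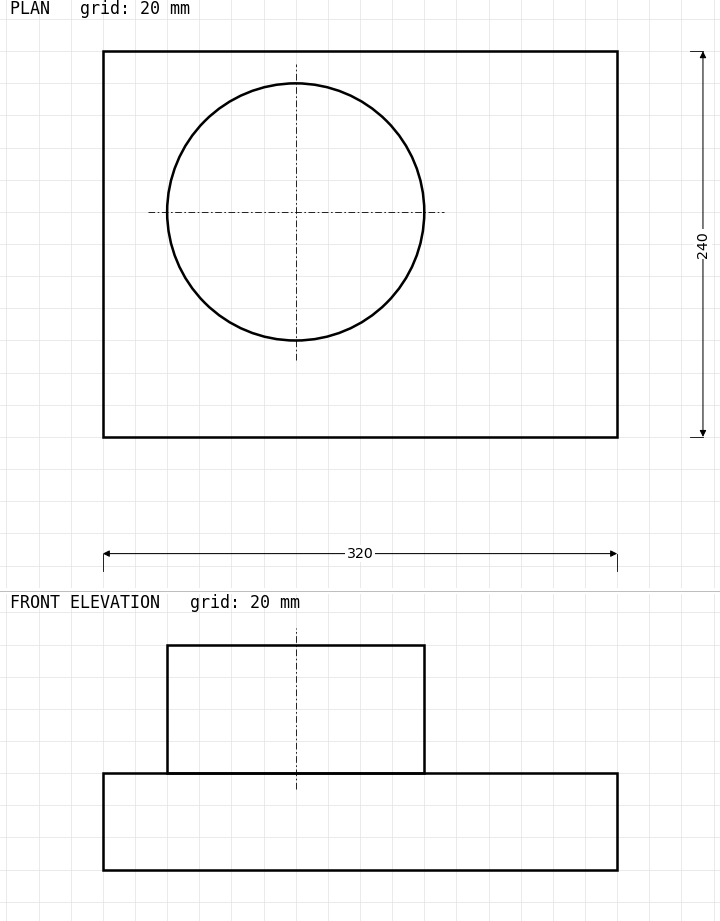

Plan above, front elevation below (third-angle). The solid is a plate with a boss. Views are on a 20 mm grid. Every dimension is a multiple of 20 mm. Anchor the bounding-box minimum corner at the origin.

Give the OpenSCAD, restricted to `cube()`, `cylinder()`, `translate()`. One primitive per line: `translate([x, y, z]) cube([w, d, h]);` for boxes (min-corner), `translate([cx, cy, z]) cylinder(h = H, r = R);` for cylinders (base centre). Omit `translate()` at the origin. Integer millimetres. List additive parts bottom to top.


cube([320, 240, 60]);
translate([120, 140, 60]) cylinder(h = 80, r = 80);


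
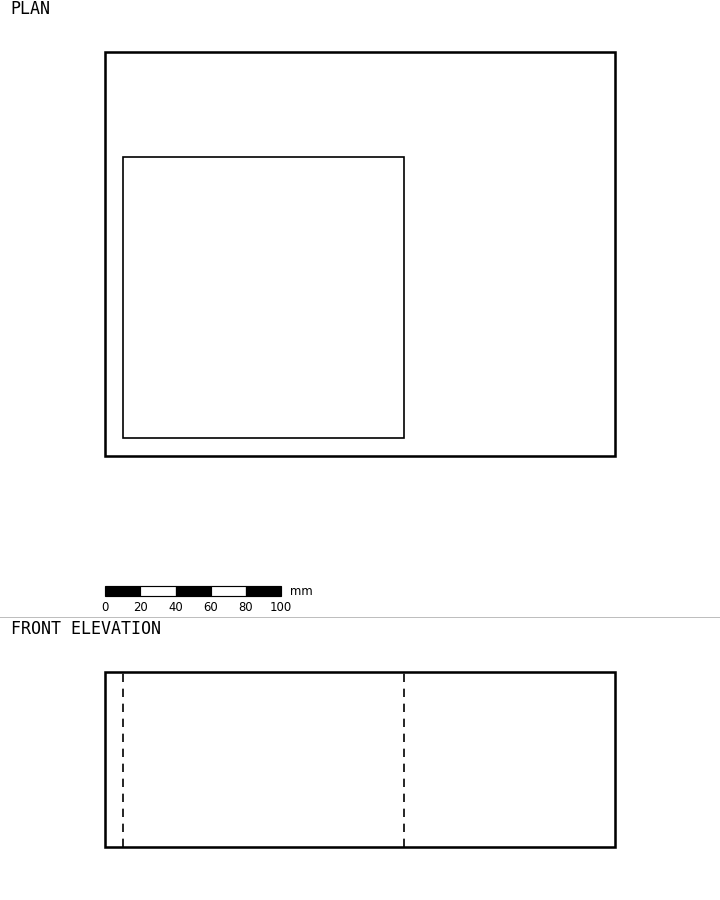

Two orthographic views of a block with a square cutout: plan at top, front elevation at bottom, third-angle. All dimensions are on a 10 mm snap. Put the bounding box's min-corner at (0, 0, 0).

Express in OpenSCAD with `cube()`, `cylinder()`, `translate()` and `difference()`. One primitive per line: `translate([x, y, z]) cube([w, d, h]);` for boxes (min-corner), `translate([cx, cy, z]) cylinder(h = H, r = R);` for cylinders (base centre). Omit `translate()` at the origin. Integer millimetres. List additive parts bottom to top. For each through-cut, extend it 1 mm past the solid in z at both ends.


difference() {
  cube([290, 230, 100]);
  translate([10, 10, -1]) cube([160, 160, 102]);
}


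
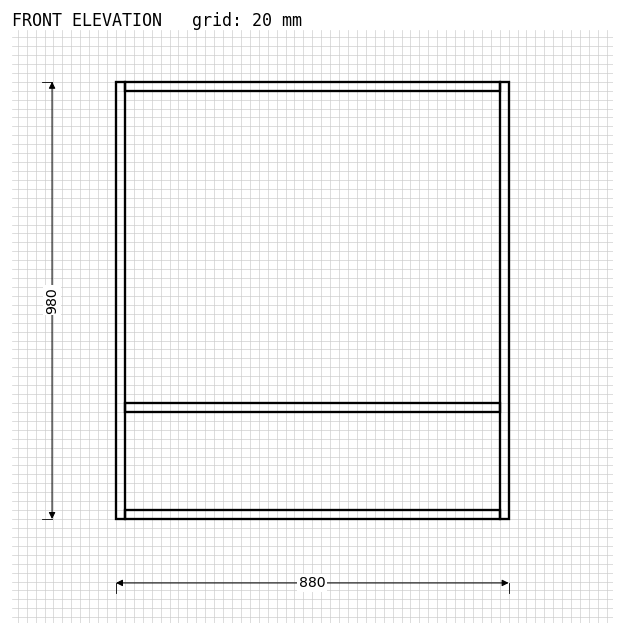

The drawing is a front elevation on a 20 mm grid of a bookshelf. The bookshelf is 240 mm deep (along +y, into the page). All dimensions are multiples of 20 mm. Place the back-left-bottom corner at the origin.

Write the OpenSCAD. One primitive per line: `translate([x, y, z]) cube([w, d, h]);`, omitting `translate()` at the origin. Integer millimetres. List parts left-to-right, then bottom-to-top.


cube([20, 240, 980]);
translate([20, 0, 0]) cube([840, 240, 20]);
translate([20, 0, 240]) cube([840, 240, 20]);
translate([20, 0, 960]) cube([840, 240, 20]);
translate([860, 0, 0]) cube([20, 240, 980]);
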